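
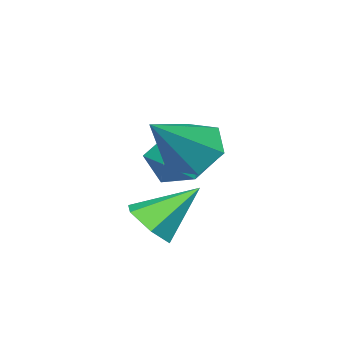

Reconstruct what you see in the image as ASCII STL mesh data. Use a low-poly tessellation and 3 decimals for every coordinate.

solid 
facet normal -0.804 0.031 -0.594
outer loop
vertex 2.008 0.277 -0.788
vertex 1.585 -0.16 -0.239
vertex 1.586 0.659 -0.197
endloop
endfacet
facet normal 0.564 0.816 -0.125
outer loop
vertex 2.008 0.277 -0.788
vertex 1.586 0.659 -0.197
vertex 3.095 -0.22 0.879
endloop
endfacet
facet normal -0.804 0.031 -0.594
outer loop
vertex 1.586 0.659 -0.197
vertex 1.585 -0.16 -0.239
vertex 1.163 0.221 0.352
endloop
endfacet
facet normal 0.007 0.779 0.627
outer loop
vertex 1.586 0.659 -0.197
vertex 1.163 0.221 0.352
vertex 3.095 -0.22 0.879
endloop
endfacet
facet normal -0.804 0.032 -0.594
outer loop
vertex 1.163 0.221 0.352
vertex 1.585 -0.16 -0.239
vertex 1.161 -0.598 0.311
endloop
endfacet
facet normal -0.273 -0.047 0.961
outer loop
vertex 1.163 0.221 0.352
vertex 1.161 -0.598 0.311
vertex 3.095 -0.22 0.879
endloop
endfacet
facet normal -0.804 0.032 -0.594
outer loop
vertex 1.161 -0.598 0.311
vertex 1.585 -0.16 -0.239
vertex 1.583 -0.979 -0.28
endloop
endfacet
facet normal 0.004 -0.839 0.544
outer loop
vertex 1.161 -0.598 0.311
vertex 1.583 -0.979 -0.28
vertex 3.095 -0.22 0.879
endloop
endfacet
facet normal -0.804 0.032 -0.594
outer loop
vertex 1.583 -0.979 -0.28
vertex 1.585 -0.16 -0.239
vertex 2.006 -0.542 -0.829
endloop
endfacet
facet normal 0.561 -0.802 -0.206
outer loop
vertex 1.583 -0.979 -0.28
vertex 2.006 -0.542 -0.829
vertex 3.095 -0.22 0.879
endloop
endfacet
facet normal -0.804 0.032 -0.594
outer loop
vertex 2.006 -0.542 -0.829
vertex 1.585 -0.16 -0.239
vertex 2.008 0.277 -0.788
endloop
endfacet
facet normal 0.841 0.025 -0.541
outer loop
vertex 2.006 -0.542 -0.829
vertex 2.008 0.277 -0.788
vertex 3.095 -0.22 0.879
endloop
endfacet
facet normal -0.211 -0.292 0.933
outer loop
vertex 0.084 -1.035 -0.345
vertex 0.233 -1.864 -0.571
vertex 0.886 -1.371 -0.269
endloop
endfacet
facet normal 0.065 0.365 0.929
outer loop
vertex 0.084 -1.035 -0.345
vertex 0.886 -1.371 -0.269
vertex 0.779 -0.562 -0.579
endloop
endfacet
facet normal -0.353 0.777 0.522
outer loop
vertex 0.084 -1.035 -0.345
vertex 0.779 -0.562 -0.579
vertex 0.06 -0.556 -1.074
endloop
endfacet
facet normal -0.886 0.374 0.275
outer loop
vertex 0.084 -1.035 -0.345
vertex 0.06 -0.556 -1.074
vertex -0.278 -1.361 -1.069
endloop
endfacet
facet normal -0.799 -0.288 0.529
outer loop
vertex 0.084 -1.035 -0.345
vertex -0.278 -1.361 -1.069
vertex 0.233 -1.864 -0.571
endloop
endfacet
facet normal 0.708 0.332 0.623
outer loop
vertex 0.779 -0.562 -0.579
vertex 0.886 -1.371 -0.269
vertex 1.358 -1.099 -0.951
endloop
endfacet
facet normal 0.262 -0.732 0.628
outer loop
vertex 0.886 -1.371 -0.269
vertex 0.233 -1.864 -0.571
vertex 1.02 -1.904 -0.946
endloop
endfacet
facet normal -0.689 -0.725 -0.025
outer loop
vertex 0.233 -1.864 -0.571
vertex -0.278 -1.361 -1.069
vertex 0.301 -1.898 -1.441
endloop
endfacet
facet normal -0.830 0.346 -0.437
outer loop
vertex -0.278 -1.361 -1.069
vertex 0.06 -0.556 -1.074
vertex 0.194 -1.089 -1.751
endloop
endfacet
facet normal 0.033 0.999 -0.036
outer loop
vertex 0.06 -0.556 -1.074
vertex 0.779 -0.562 -0.579
vertex 0.847 -0.596 -1.449
endloop
endfacet
facet normal 0.886 -0.374 -0.275
outer loop
vertex 0.996 -1.425 -1.675
vertex 1.358 -1.099 -0.951
vertex 1.02 -1.904 -0.946
endloop
endfacet
facet normal 0.353 -0.777 -0.522
outer loop
vertex 0.996 -1.425 -1.675
vertex 1.02 -1.904 -0.946
vertex 0.301 -1.898 -1.441
endloop
endfacet
facet normal -0.065 -0.365 -0.929
outer loop
vertex 0.996 -1.425 -1.675
vertex 0.301 -1.898 -1.441
vertex 0.194 -1.089 -1.751
endloop
endfacet
facet normal 0.211 0.292 -0.933
outer loop
vertex 0.996 -1.425 -1.675
vertex 0.194 -1.089 -1.751
vertex 0.847 -0.596 -1.449
endloop
endfacet
facet normal 0.799 0.288 -0.529
outer loop
vertex 0.996 -1.425 -1.675
vertex 0.847 -0.596 -1.449
vertex 1.358 -1.099 -0.951
endloop
endfacet
facet normal 0.830 -0.346 0.437
outer loop
vertex 1.02 -1.904 -0.946
vertex 1.358 -1.099 -0.951
vertex 0.886 -1.371 -0.269
endloop
endfacet
facet normal -0.033 -0.999 0.036
outer loop
vertex 0.301 -1.898 -1.441
vertex 1.02 -1.904 -0.946
vertex 0.233 -1.864 -0.571
endloop
endfacet
facet normal -0.708 -0.332 -0.623
outer loop
vertex 0.194 -1.089 -1.751
vertex 0.301 -1.898 -1.441
vertex -0.278 -1.361 -1.069
endloop
endfacet
facet normal -0.262 0.732 -0.628
outer loop
vertex 0.847 -0.596 -1.449
vertex 0.194 -1.089 -1.751
vertex 0.06 -0.556 -1.074
endloop
endfacet
facet normal 0.689 0.725 0.025
outer loop
vertex 1.358 -1.099 -0.951
vertex 0.847 -0.596 -1.449
vertex 0.779 -0.562 -0.579
endloop
endfacet
facet normal 0.523 -0.525 -0.671
outer loop
vertex 3.384 0.018 -2.068
vertex 2.84 -0.432 -2.14
vertex 2.883 0.142 -2.556
endloop
endfacet
facet normal 0.243 0.970 -0.003
outer loop
vertex 3.384 0.018 -2.068
vertex 2.883 0.142 -2.556
vertex 2.06 0.352 -1.14
endloop
endfacet
facet normal 0.522 -0.526 -0.671
outer loop
vertex 2.883 0.142 -2.556
vertex 2.84 -0.432 -2.14
vertex 2.339 -0.308 -2.627
endloop
endfacet
facet normal -0.544 0.724 -0.424
outer loop
vertex 2.883 0.142 -2.556
vertex 2.339 -0.308 -2.627
vertex 2.06 0.352 -1.14
endloop
endfacet
facet normal 0.522 -0.526 -0.671
outer loop
vertex 2.339 -0.308 -2.627
vertex 2.84 -0.432 -2.14
vertex 2.295 -0.882 -2.211
endloop
endfacet
facet normal -0.985 -0.044 -0.165
outer loop
vertex 2.339 -0.308 -2.627
vertex 2.295 -0.882 -2.211
vertex 2.06 0.352 -1.14
endloop
endfacet
facet normal 0.522 -0.527 -0.670
outer loop
vertex 2.295 -0.882 -2.211
vertex 2.84 -0.432 -2.14
vertex 2.796 -1.005 -1.724
endloop
endfacet
facet normal -0.641 -0.569 0.515
outer loop
vertex 2.295 -0.882 -2.211
vertex 2.796 -1.005 -1.724
vertex 2.06 0.352 -1.14
endloop
endfacet
facet normal 0.523 -0.527 -0.670
outer loop
vertex 2.796 -1.005 -1.724
vertex 2.84 -0.432 -2.14
vertex 3.341 -0.555 -1.652
endloop
endfacet
facet normal 0.144 -0.324 0.935
outer loop
vertex 2.796 -1.005 -1.724
vertex 3.341 -0.555 -1.652
vertex 2.06 0.352 -1.14
endloop
endfacet
facet normal 0.524 -0.526 -0.670
outer loop
vertex 3.341 -0.555 -1.652
vertex 2.84 -0.432 -2.14
vertex 3.384 0.018 -2.068
endloop
endfacet
facet normal 0.586 0.447 0.676
outer loop
vertex 3.341 -0.555 -1.652
vertex 3.384 0.018 -2.068
vertex 2.06 0.352 -1.14
endloop
endfacet

endsolid


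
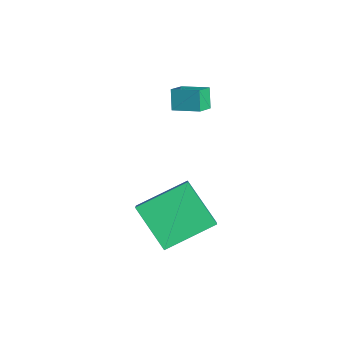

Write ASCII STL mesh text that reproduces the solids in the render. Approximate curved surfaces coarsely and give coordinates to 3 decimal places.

solid 
facet normal -0.684 -0.305 0.662
outer loop
vertex 2.415 1.439 -0.409
vertex 1.41 1.766 -1.297
vertex 2.5 -0.554 -1.238
endloop
endfacet
facet normal 0.728 -0.237 0.643
outer loop
vertex 3.91 0.074 -2.603
vertex 2.415 1.439 -0.409
vertex 2.5 -0.554 -1.238
endloop
endfacet
facet normal -0.684 -0.305 0.662
outer loop
vertex 2.5 -0.554 -1.238
vertex 1.41 1.766 -1.297
vertex 1.495 -0.227 -2.126
endloop
endfacet
facet normal 0.039 -0.923 -0.384
outer loop
vertex 1.495 -0.227 -2.126
vertex 3.91 0.074 -2.603
vertex 2.5 -0.554 -1.238
endloop
endfacet
facet normal -0.039 0.923 0.384
outer loop
vertex 2.415 1.439 -0.409
vertex 2.82 2.394 -2.662
vertex 1.41 1.766 -1.297
endloop
endfacet
facet normal 0.728 -0.237 0.643
outer loop
vertex 3.825 2.067 -1.774
vertex 2.415 1.439 -0.409
vertex 3.91 0.074 -2.603
endloop
endfacet
facet normal -0.039 0.923 0.384
outer loop
vertex 3.825 2.067 -1.774
vertex 2.82 2.394 -2.662
vertex 2.415 1.439 -0.409
endloop
endfacet
facet normal -0.728 0.237 -0.643
outer loop
vertex 1.41 1.766 -1.297
vertex 2.82 2.394 -2.662
vertex 1.495 -0.227 -2.126
endloop
endfacet
facet normal 0.039 -0.923 -0.384
outer loop
vertex 2.905 0.401 -3.491
vertex 3.91 0.074 -2.603
vertex 1.495 -0.227 -2.126
endloop
endfacet
facet normal -0.728 0.237 -0.643
outer loop
vertex 1.495 -0.227 -2.126
vertex 2.82 2.394 -2.662
vertex 2.905 0.401 -3.491
endloop
endfacet
facet normal 0.684 0.305 -0.662
outer loop
vertex 2.905 0.401 -3.491
vertex 3.825 2.067 -1.774
vertex 3.91 0.074 -2.603
endloop
endfacet
facet normal 0.684 0.305 -0.662
outer loop
vertex 2.82 2.394 -2.662
vertex 3.825 2.067 -1.774
vertex 2.905 0.401 -3.491
endloop
endfacet
facet normal -0.492 0.121 0.862
outer loop
vertex -0.942 2.984 1.69
vertex -1.453 3.567 1.317
vertex -1.693 2.128 1.382
endloop
endfacet
facet normal 0.594 -0.677 0.433
outer loop
vertex -1.227 2.013 0.563
vertex -0.942 2.984 1.69
vertex -1.693 2.128 1.382
endloop
endfacet
facet normal -0.490 0.121 0.863
outer loop
vertex -1.693 2.128 1.382
vertex -1.453 3.567 1.317
vertex -2.205 2.71 1.01
endloop
endfacet
facet normal -0.636 -0.726 -0.260
outer loop
vertex -2.205 2.71 1.01
vertex -1.227 2.013 0.563
vertex -1.693 2.128 1.382
endloop
endfacet
facet normal 0.637 0.725 0.261
outer loop
vertex -0.942 2.984 1.69
vertex -0.987 3.452 0.498
vertex -1.453 3.567 1.317
endloop
endfacet
facet normal 0.595 -0.677 0.433
outer loop
vertex -0.475 2.87 0.87
vertex -0.942 2.984 1.69
vertex -1.227 2.013 0.563
endloop
endfacet
facet normal 0.636 0.726 0.261
outer loop
vertex -0.475 2.87 0.87
vertex -0.987 3.452 0.498
vertex -0.942 2.984 1.69
endloop
endfacet
facet normal -0.595 0.677 -0.433
outer loop
vertex -1.453 3.567 1.317
vertex -0.987 3.452 0.498
vertex -2.205 2.71 1.01
endloop
endfacet
facet normal -0.637 -0.725 -0.262
outer loop
vertex -1.738 2.596 0.19
vertex -1.227 2.013 0.563
vertex -2.205 2.71 1.01
endloop
endfacet
facet normal -0.595 0.677 -0.433
outer loop
vertex -2.205 2.71 1.01
vertex -0.987 3.452 0.498
vertex -1.738 2.596 0.19
endloop
endfacet
facet normal 0.491 -0.122 -0.863
outer loop
vertex -1.738 2.596 0.19
vertex -0.475 2.87 0.87
vertex -1.227 2.013 0.563
endloop
endfacet
facet normal 0.491 -0.120 -0.863
outer loop
vertex -0.987 3.452 0.498
vertex -0.475 2.87 0.87
vertex -1.738 2.596 0.19
endloop
endfacet

endsolid


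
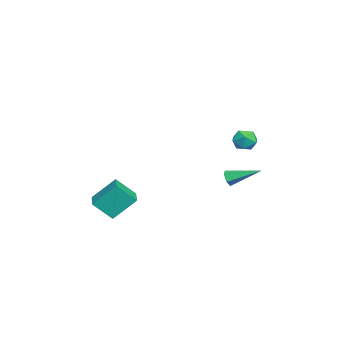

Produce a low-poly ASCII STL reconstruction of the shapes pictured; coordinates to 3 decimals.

solid 
facet normal -0.980 -0.197 -0.031
outer loop
vertex -0.101 -3.769 -0.059
vertex -0.28 -2.712 -1.122
vertex 0.189 -5.011 -1.342
endloop
endfacet
facet normal 0.118 -0.700 0.704
outer loop
vertex 1.6 -4.728 -1.298
vertex -0.101 -3.769 -0.059
vertex 0.189 -5.011 -1.342
endloop
endfacet
facet normal -0.980 -0.197 -0.031
outer loop
vertex 0.189 -5.011 -1.342
vertex -0.28 -2.712 -1.122
vertex 0.01 -3.954 -2.406
endloop
endfacet
facet normal 0.160 -0.687 -0.709
outer loop
vertex 0.01 -3.954 -2.406
vertex 1.6 -4.728 -1.298
vertex 0.189 -5.011 -1.342
endloop
endfacet
facet normal -0.160 0.686 0.709
outer loop
vertex -0.101 -3.769 -0.059
vertex 1.131 -2.429 -1.078
vertex -0.28 -2.712 -1.122
endloop
endfacet
facet normal 0.118 -0.700 0.704
outer loop
vertex 1.31 -3.486 -0.014
vertex -0.101 -3.769 -0.059
vertex 1.6 -4.728 -1.298
endloop
endfacet
facet normal -0.160 0.687 0.709
outer loop
vertex 1.31 -3.486 -0.014
vertex 1.131 -2.429 -1.078
vertex -0.101 -3.769 -0.059
endloop
endfacet
facet normal -0.118 0.700 -0.704
outer loop
vertex -0.28 -2.712 -1.122
vertex 1.131 -2.429 -1.078
vertex 0.01 -3.954 -2.406
endloop
endfacet
facet normal 0.160 -0.686 -0.709
outer loop
vertex 1.421 -3.671 -2.361
vertex 1.6 -4.728 -1.298
vertex 0.01 -3.954 -2.406
endloop
endfacet
facet normal -0.118 0.700 -0.704
outer loop
vertex 0.01 -3.954 -2.406
vertex 1.131 -2.429 -1.078
vertex 1.421 -3.671 -2.361
endloop
endfacet
facet normal 0.980 0.197 0.031
outer loop
vertex 1.421 -3.671 -2.361
vertex 1.31 -3.486 -0.014
vertex 1.6 -4.728 -1.298
endloop
endfacet
facet normal 0.980 0.197 0.031
outer loop
vertex 1.131 -2.429 -1.078
vertex 1.31 -3.486 -0.014
vertex 1.421 -3.671 -2.361
endloop
endfacet
facet normal 0.326 0.106 0.939
outer loop
vertex 1.103 3.644 4.125
vertex 1.158 2.881 4.192
vertex 1.757 3.288 3.938
endloop
endfacet
facet normal 0.516 0.665 0.539
outer loop
vertex 1.103 3.644 4.125
vertex 1.757 3.288 3.938
vertex 1.488 3.855 3.496
endloop
endfacet
facet normal -0.077 0.959 0.274
outer loop
vertex 1.103 3.644 4.125
vertex 1.488 3.855 3.496
vertex 0.723 3.799 3.477
endloop
endfacet
facet normal -0.635 0.579 0.511
outer loop
vertex 1.103 3.644 4.125
vertex 0.723 3.799 3.477
vertex 0.519 3.197 3.906
endloop
endfacet
facet normal -0.386 0.053 0.921
outer loop
vertex 1.103 3.644 4.125
vertex 0.519 3.197 3.906
vertex 1.158 2.881 4.192
endloop
endfacet
facet normal 0.906 0.424 -0.008
outer loop
vertex 1.488 3.855 3.496
vertex 1.757 3.288 3.938
vertex 1.781 3.223 3.174
endloop
endfacet
facet normal 0.599 -0.483 0.639
outer loop
vertex 1.757 3.288 3.938
vertex 1.158 2.881 4.192
vertex 1.577 2.621 3.603
endloop
endfacet
facet normal -0.553 -0.567 0.610
outer loop
vertex 1.158 2.881 4.192
vertex 0.519 3.197 3.906
vertex 0.812 2.565 3.584
endloop
endfacet
facet normal -0.957 0.286 -0.054
outer loop
vertex 0.519 3.197 3.906
vertex 0.723 3.799 3.477
vertex 0.543 3.132 3.142
endloop
endfacet
facet normal -0.055 0.898 -0.436
outer loop
vertex 0.723 3.799 3.477
vertex 1.488 3.855 3.496
vertex 1.142 3.539 2.888
endloop
endfacet
facet normal 0.635 -0.579 -0.511
outer loop
vertex 1.197 2.776 2.955
vertex 1.781 3.223 3.174
vertex 1.577 2.621 3.603
endloop
endfacet
facet normal 0.077 -0.959 -0.274
outer loop
vertex 1.197 2.776 2.955
vertex 1.577 2.621 3.603
vertex 0.812 2.565 3.584
endloop
endfacet
facet normal -0.516 -0.665 -0.539
outer loop
vertex 1.197 2.776 2.955
vertex 0.812 2.565 3.584
vertex 0.543 3.132 3.142
endloop
endfacet
facet normal -0.326 -0.106 -0.939
outer loop
vertex 1.197 2.776 2.955
vertex 0.543 3.132 3.142
vertex 1.142 3.539 2.888
endloop
endfacet
facet normal 0.386 -0.053 -0.921
outer loop
vertex 1.197 2.776 2.955
vertex 1.142 3.539 2.888
vertex 1.781 3.223 3.174
endloop
endfacet
facet normal 0.957 -0.286 0.054
outer loop
vertex 1.577 2.621 3.603
vertex 1.781 3.223 3.174
vertex 1.757 3.288 3.938
endloop
endfacet
facet normal 0.055 -0.898 0.436
outer loop
vertex 0.812 2.565 3.584
vertex 1.577 2.621 3.603
vertex 1.158 2.881 4.192
endloop
endfacet
facet normal -0.906 -0.424 0.008
outer loop
vertex 0.543 3.132 3.142
vertex 0.812 2.565 3.584
vertex 0.519 3.197 3.906
endloop
endfacet
facet normal -0.599 0.483 -0.639
outer loop
vertex 1.142 3.539 2.888
vertex 0.543 3.132 3.142
vertex 0.723 3.799 3.477
endloop
endfacet
facet normal 0.553 0.567 -0.610
outer loop
vertex 1.781 3.223 3.174
vertex 1.142 3.539 2.888
vertex 1.488 3.855 3.496
endloop
endfacet
facet normal -0.027 -0.936 -0.350
outer loop
vertex -1.83 2.156 -0.879
vertex -2.057 1.986 -0.407
vertex -2.377 2.151 -0.823
endloop
endfacet
facet normal -0.089 0.565 -0.821
outer loop
vertex -1.83 2.156 -0.879
vertex -2.377 2.151 -0.823
vertex -2.003 3.794 0.267
endloop
endfacet
facet normal -0.028 -0.936 -0.350
outer loop
vertex -2.377 2.151 -0.823
vertex -2.057 1.986 -0.407
vertex -2.604 1.982 -0.352
endloop
endfacet
facet normal -0.877 0.388 -0.284
outer loop
vertex -2.377 2.151 -0.823
vertex -2.604 1.982 -0.352
vertex -2.003 3.794 0.267
endloop
endfacet
facet normal -0.028 -0.936 -0.350
outer loop
vertex -2.604 1.982 -0.352
vertex -2.057 1.986 -0.407
vertex -2.284 1.817 0.064
endloop
endfacet
facet normal -0.783 0.047 0.621
outer loop
vertex -2.604 1.982 -0.352
vertex -2.284 1.817 0.064
vertex -2.003 3.794 0.267
endloop
endfacet
facet normal -0.027 -0.937 -0.349
outer loop
vertex -2.284 1.817 0.064
vertex -2.057 1.986 -0.407
vertex -1.737 1.822 0.008
endloop
endfacet
facet normal 0.102 -0.116 0.988
outer loop
vertex -2.284 1.817 0.064
vertex -1.737 1.822 0.008
vertex -2.003 3.794 0.267
endloop
endfacet
facet normal -0.027 -0.937 -0.349
outer loop
vertex -1.737 1.822 0.008
vertex -2.057 1.986 -0.407
vertex -1.51 1.991 -0.463
endloop
endfacet
facet normal 0.890 0.061 0.451
outer loop
vertex -1.737 1.822 0.008
vertex -1.51 1.991 -0.463
vertex -2.003 3.794 0.267
endloop
endfacet
facet normal -0.027 -0.936 -0.350
outer loop
vertex -1.51 1.991 -0.463
vertex -2.057 1.986 -0.407
vertex -1.83 2.156 -0.879
endloop
endfacet
facet normal 0.796 0.401 -0.453
outer loop
vertex -1.51 1.991 -0.463
vertex -1.83 2.156 -0.879
vertex -2.003 3.794 0.267
endloop
endfacet

endsolid


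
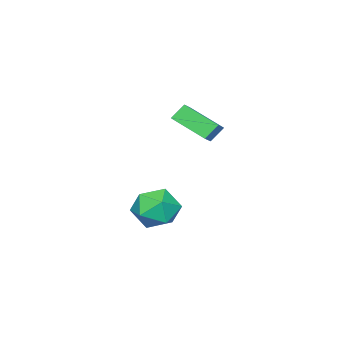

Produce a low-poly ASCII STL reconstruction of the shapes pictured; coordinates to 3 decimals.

solid 
facet normal -0.806 -0.348 -0.478
outer loop
vertex -3.765 -1.214 3.425
vertex -4.323 -0.908 4.143
vertex -3.972 0.487 2.538
endloop
endfacet
facet normal 0.582 -0.319 -0.748
outer loop
vertex -2.997 0.908 3.117
vertex -3.765 -1.214 3.425
vertex -3.972 0.487 2.538
endloop
endfacet
facet normal -0.806 -0.348 -0.479
outer loop
vertex -3.972 0.487 2.538
vertex -4.323 -0.908 4.143
vertex -4.531 0.794 3.256
endloop
endfacet
facet normal -0.107 0.881 -0.460
outer loop
vertex -4.531 0.794 3.256
vertex -2.997 0.908 3.117
vertex -3.972 0.487 2.538
endloop
endfacet
facet normal 0.108 -0.882 0.460
outer loop
vertex -3.765 -1.214 3.425
vertex -3.348 -0.487 4.722
vertex -4.323 -0.908 4.143
endloop
endfacet
facet normal 0.581 -0.319 -0.749
outer loop
vertex -2.789 -0.794 4.004
vertex -3.765 -1.214 3.425
vertex -2.997 0.908 3.117
endloop
endfacet
facet normal 0.107 -0.882 0.460
outer loop
vertex -2.789 -0.794 4.004
vertex -3.348 -0.487 4.722
vertex -3.765 -1.214 3.425
endloop
endfacet
facet normal -0.582 0.319 0.748
outer loop
vertex -4.323 -0.908 4.143
vertex -3.348 -0.487 4.722
vertex -4.531 0.794 3.256
endloop
endfacet
facet normal -0.107 0.882 -0.459
outer loop
vertex -3.555 1.214 3.835
vertex -2.997 0.908 3.117
vertex -4.531 0.794 3.256
endloop
endfacet
facet normal -0.581 0.319 0.748
outer loop
vertex -4.531 0.794 3.256
vertex -3.348 -0.487 4.722
vertex -3.555 1.214 3.835
endloop
endfacet
facet normal 0.806 0.348 0.478
outer loop
vertex -3.555 1.214 3.835
vertex -2.789 -0.794 4.004
vertex -2.997 0.908 3.117
endloop
endfacet
facet normal 0.806 0.348 0.479
outer loop
vertex -3.348 -0.487 4.722
vertex -2.789 -0.794 4.004
vertex -3.555 1.214 3.835
endloop
endfacet
facet normal -0.814 0.380 0.439
outer loop
vertex -3.047 -0.379 -1.409
vertex -3.659 -1.45 -1.618
vertex -3.015 -1.295 -0.557
endloop
endfacet
facet normal -0.221 0.660 0.718
outer loop
vertex -3.047 -0.379 -1.409
vertex -3.015 -1.295 -0.557
vertex -1.974 -0.654 -0.826
endloop
endfacet
facet normal 0.145 0.971 0.190
outer loop
vertex -3.047 -0.379 -1.409
vertex -1.974 -0.654 -0.826
vertex -1.976 -0.413 -2.054
endloop
endfacet
facet normal -0.222 0.882 -0.415
outer loop
vertex -3.047 -0.379 -1.409
vertex -1.976 -0.413 -2.054
vertex -3.017 -0.905 -2.544
endloop
endfacet
facet normal -0.815 0.517 -0.261
outer loop
vertex -3.047 -0.379 -1.409
vertex -3.017 -0.905 -2.544
vertex -3.659 -1.45 -1.618
endloop
endfacet
facet normal 0.175 0.125 0.977
outer loop
vertex -1.974 -0.654 -0.826
vertex -3.015 -1.295 -0.557
vertex -1.923 -1.895 -0.676
endloop
endfacet
facet normal -0.785 -0.329 0.525
outer loop
vertex -3.015 -1.295 -0.557
vertex -3.659 -1.45 -1.618
vertex -2.964 -2.387 -1.166
endloop
endfacet
facet normal -0.787 -0.106 -0.608
outer loop
vertex -3.659 -1.45 -1.618
vertex -3.017 -0.905 -2.544
vertex -2.966 -2.146 -2.394
endloop
endfacet
facet normal 0.174 0.486 -0.857
outer loop
vertex -3.017 -0.905 -2.544
vertex -1.976 -0.413 -2.054
vertex -1.925 -1.505 -2.663
endloop
endfacet
facet normal 0.768 0.629 0.122
outer loop
vertex -1.976 -0.413 -2.054
vertex -1.974 -0.654 -0.826
vertex -1.281 -1.35 -1.602
endloop
endfacet
facet normal 0.222 -0.882 0.415
outer loop
vertex -1.893 -2.421 -1.811
vertex -1.923 -1.895 -0.676
vertex -2.964 -2.387 -1.166
endloop
endfacet
facet normal -0.145 -0.971 -0.190
outer loop
vertex -1.893 -2.421 -1.811
vertex -2.964 -2.387 -1.166
vertex -2.966 -2.146 -2.394
endloop
endfacet
facet normal 0.221 -0.660 -0.718
outer loop
vertex -1.893 -2.421 -1.811
vertex -2.966 -2.146 -2.394
vertex -1.925 -1.505 -2.663
endloop
endfacet
facet normal 0.814 -0.380 -0.439
outer loop
vertex -1.893 -2.421 -1.811
vertex -1.925 -1.505 -2.663
vertex -1.281 -1.35 -1.602
endloop
endfacet
facet normal 0.815 -0.517 0.261
outer loop
vertex -1.893 -2.421 -1.811
vertex -1.281 -1.35 -1.602
vertex -1.923 -1.895 -0.676
endloop
endfacet
facet normal -0.174 -0.486 0.857
outer loop
vertex -2.964 -2.387 -1.166
vertex -1.923 -1.895 -0.676
vertex -3.015 -1.295 -0.557
endloop
endfacet
facet normal -0.768 -0.629 -0.122
outer loop
vertex -2.966 -2.146 -2.394
vertex -2.964 -2.387 -1.166
vertex -3.659 -1.45 -1.618
endloop
endfacet
facet normal -0.175 -0.125 -0.977
outer loop
vertex -1.925 -1.505 -2.663
vertex -2.966 -2.146 -2.394
vertex -3.017 -0.905 -2.544
endloop
endfacet
facet normal 0.785 0.329 -0.525
outer loop
vertex -1.281 -1.35 -1.602
vertex -1.925 -1.505 -2.663
vertex -1.976 -0.413 -2.054
endloop
endfacet
facet normal 0.787 0.106 0.608
outer loop
vertex -1.923 -1.895 -0.676
vertex -1.281 -1.35 -1.602
vertex -1.974 -0.654 -0.826
endloop
endfacet

endsolid


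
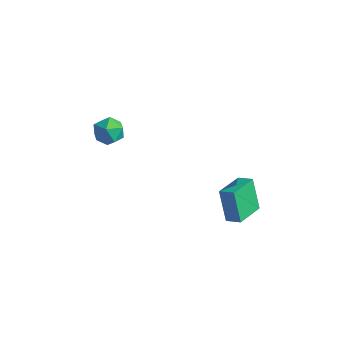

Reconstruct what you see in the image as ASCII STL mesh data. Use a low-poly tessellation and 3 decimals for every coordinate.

solid 
facet normal 0.256 0.725 0.640
outer loop
vertex -2.274 -3.075 -0.349
vertex -2.48 -3.587 0.313
vertex -1.677 -3.592 -0.002
endloop
endfacet
facet normal 0.641 0.767 0.040
outer loop
vertex -2.274 -3.075 -0.349
vertex -1.677 -3.592 -0.002
vertex -1.727 -3.505 -0.859
endloop
endfacet
facet normal 0.190 0.841 -0.506
outer loop
vertex -2.274 -3.075 -0.349
vertex -1.727 -3.505 -0.859
vertex -2.56 -3.446 -1.073
endloop
endfacet
facet normal -0.475 0.845 -0.245
outer loop
vertex -2.274 -3.075 -0.349
vertex -2.56 -3.446 -1.073
vertex -3.025 -3.497 -0.349
endloop
endfacet
facet normal -0.434 0.773 0.463
outer loop
vertex -2.274 -3.075 -0.349
vertex -3.025 -3.497 -0.349
vertex -2.48 -3.587 0.313
endloop
endfacet
facet normal 0.988 0.149 -0.043
outer loop
vertex -1.727 -3.505 -0.859
vertex -1.677 -3.592 -0.002
vertex -1.595 -4.283 -0.511
endloop
endfacet
facet normal 0.364 0.081 0.928
outer loop
vertex -1.677 -3.592 -0.002
vertex -2.48 -3.587 0.313
vertex -2.06 -4.334 0.213
endloop
endfacet
facet normal -0.752 0.159 0.640
outer loop
vertex -2.48 -3.587 0.313
vertex -3.025 -3.497 -0.349
vertex -2.893 -4.275 -0.001
endloop
endfacet
facet normal -0.818 0.275 -0.506
outer loop
vertex -3.025 -3.497 -0.349
vertex -2.56 -3.446 -1.073
vertex -2.943 -4.188 -0.858
endloop
endfacet
facet normal 0.257 0.269 -0.928
outer loop
vertex -2.56 -3.446 -1.073
vertex -1.727 -3.505 -0.859
vertex -2.14 -4.193 -1.173
endloop
endfacet
facet normal 0.475 -0.845 0.245
outer loop
vertex -2.346 -4.705 -0.511
vertex -1.595 -4.283 -0.511
vertex -2.06 -4.334 0.213
endloop
endfacet
facet normal -0.190 -0.841 0.506
outer loop
vertex -2.346 -4.705 -0.511
vertex -2.06 -4.334 0.213
vertex -2.893 -4.275 -0.001
endloop
endfacet
facet normal -0.641 -0.767 -0.040
outer loop
vertex -2.346 -4.705 -0.511
vertex -2.893 -4.275 -0.001
vertex -2.943 -4.188 -0.858
endloop
endfacet
facet normal -0.256 -0.725 -0.640
outer loop
vertex -2.346 -4.705 -0.511
vertex -2.943 -4.188 -0.858
vertex -2.14 -4.193 -1.173
endloop
endfacet
facet normal 0.434 -0.773 -0.463
outer loop
vertex -2.346 -4.705 -0.511
vertex -2.14 -4.193 -1.173
vertex -1.595 -4.283 -0.511
endloop
endfacet
facet normal 0.818 -0.275 0.506
outer loop
vertex -2.06 -4.334 0.213
vertex -1.595 -4.283 -0.511
vertex -1.677 -3.592 -0.002
endloop
endfacet
facet normal -0.257 -0.269 0.928
outer loop
vertex -2.893 -4.275 -0.001
vertex -2.06 -4.334 0.213
vertex -2.48 -3.587 0.313
endloop
endfacet
facet normal -0.988 -0.149 0.043
outer loop
vertex -2.943 -4.188 -0.858
vertex -2.893 -4.275 -0.001
vertex -3.025 -3.497 -0.349
endloop
endfacet
facet normal -0.364 -0.081 -0.928
outer loop
vertex -2.14 -4.193 -1.173
vertex -2.943 -4.188 -0.858
vertex -2.56 -3.446 -1.073
endloop
endfacet
facet normal 0.752 -0.159 -0.640
outer loop
vertex -1.595 -4.283 -0.511
vertex -2.14 -4.193 -1.173
vertex -1.727 -3.505 -0.859
endloop
endfacet
facet normal -0.914 -0.183 -0.362
outer loop
vertex 3.366 -2.67 -2.312
vertex 3.2 -1.037 -2.716
vertex 4.059 -2.991 -3.898
endloop
endfacet
facet normal 0.098 -0.966 0.239
outer loop
vertex 4.8 -2.843 -3.604
vertex 3.366 -2.67 -2.312
vertex 4.059 -2.991 -3.898
endloop
endfacet
facet normal -0.914 -0.182 -0.363
outer loop
vertex 4.059 -2.991 -3.898
vertex 3.2 -1.037 -2.716
vertex 3.893 -1.358 -4.301
endloop
endfacet
facet normal 0.394 -0.182 -0.901
outer loop
vertex 3.893 -1.358 -4.301
vertex 4.8 -2.843 -3.604
vertex 4.059 -2.991 -3.898
endloop
endfacet
facet normal -0.394 0.183 0.901
outer loop
vertex 3.366 -2.67 -2.312
vertex 3.941 -0.889 -2.422
vertex 3.2 -1.037 -2.716
endloop
endfacet
facet normal 0.099 -0.966 0.239
outer loop
vertex 4.107 -2.522 -2.019
vertex 3.366 -2.67 -2.312
vertex 4.8 -2.843 -3.604
endloop
endfacet
facet normal -0.393 0.182 0.901
outer loop
vertex 4.107 -2.522 -2.019
vertex 3.941 -0.889 -2.422
vertex 3.366 -2.67 -2.312
endloop
endfacet
facet normal -0.098 0.966 -0.239
outer loop
vertex 3.2 -1.037 -2.716
vertex 3.941 -0.889 -2.422
vertex 3.893 -1.358 -4.301
endloop
endfacet
facet normal 0.393 -0.183 -0.901
outer loop
vertex 4.634 -1.21 -4.008
vertex 4.8 -2.843 -3.604
vertex 3.893 -1.358 -4.301
endloop
endfacet
facet normal -0.099 0.966 -0.239
outer loop
vertex 3.893 -1.358 -4.301
vertex 3.941 -0.889 -2.422
vertex 4.634 -1.21 -4.008
endloop
endfacet
facet normal 0.914 0.183 0.363
outer loop
vertex 4.634 -1.21 -4.008
vertex 4.107 -2.522 -2.019
vertex 4.8 -2.843 -3.604
endloop
endfacet
facet normal 0.914 0.182 0.362
outer loop
vertex 3.941 -0.889 -2.422
vertex 4.107 -2.522 -2.019
vertex 4.634 -1.21 -4.008
endloop
endfacet

endsolid


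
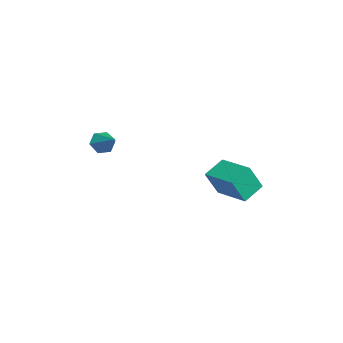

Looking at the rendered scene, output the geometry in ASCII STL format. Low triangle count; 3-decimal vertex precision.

solid 
facet normal -0.774 -0.355 -0.524
outer loop
vertex 1.196 -3.748 2.686
vertex 0.697 -3.445 3.218
vertex 0.921 -3.013 2.595
endloop
endfacet
facet normal 0.789 0.225 -0.571
outer loop
vertex 1.196 -3.748 2.686
vertex 0.921 -3.013 2.595
vertex 1.943 -2.875 4.062
endloop
endfacet
facet normal -0.775 -0.354 -0.524
outer loop
vertex 0.921 -3.013 2.595
vertex 0.697 -3.445 3.218
vertex 0.422 -2.71 3.128
endloop
endfacet
facet normal 0.268 0.924 -0.274
outer loop
vertex 0.921 -3.013 2.595
vertex 0.422 -2.71 3.128
vertex 1.943 -2.875 4.062
endloop
endfacet
facet normal -0.774 -0.354 -0.525
outer loop
vertex 0.422 -2.71 3.128
vertex 0.697 -3.445 3.218
vertex 0.198 -3.142 3.75
endloop
endfacet
facet normal -0.218 0.837 0.503
outer loop
vertex 0.422 -2.71 3.128
vertex 0.198 -3.142 3.75
vertex 1.943 -2.875 4.062
endloop
endfacet
facet normal -0.774 -0.354 -0.525
outer loop
vertex 0.198 -3.142 3.75
vertex 0.697 -3.445 3.218
vertex 0.473 -3.877 3.84
endloop
endfacet
facet normal -0.183 0.052 0.982
outer loop
vertex 0.198 -3.142 3.75
vertex 0.473 -3.877 3.84
vertex 1.943 -2.875 4.062
endloop
endfacet
facet normal -0.774 -0.354 -0.525
outer loop
vertex 0.473 -3.877 3.84
vertex 0.697 -3.445 3.218
vertex 0.972 -4.18 3.308
endloop
endfacet
facet normal 0.337 -0.646 0.684
outer loop
vertex 0.473 -3.877 3.84
vertex 0.972 -4.18 3.308
vertex 1.943 -2.875 4.062
endloop
endfacet
facet normal -0.774 -0.354 -0.525
outer loop
vertex 0.972 -4.18 3.308
vertex 0.697 -3.445 3.218
vertex 1.196 -3.748 2.686
endloop
endfacet
facet normal 0.824 -0.560 -0.092
outer loop
vertex 0.972 -4.18 3.308
vertex 1.196 -3.748 2.686
vertex 1.943 -2.875 4.062
endloop
endfacet
facet normal -0.524 0.730 0.439
outer loop
vertex 2.208 2.959 2.207
vertex 4.052 4.135 2.45
vertex 1.928 3.733 0.584
endloop
endfacet
facet normal -0.838 -0.534 -0.110
outer loop
vertex 2.708 2.645 -0.07
vertex 2.208 2.959 2.207
vertex 1.928 3.733 0.584
endloop
endfacet
facet normal -0.523 0.731 0.438
outer loop
vertex 1.928 3.733 0.584
vertex 4.052 4.135 2.45
vertex 3.772 4.909 0.826
endloop
endfacet
facet normal -0.154 0.425 -0.892
outer loop
vertex 3.772 4.909 0.826
vertex 2.708 2.645 -0.07
vertex 1.928 3.733 0.584
endloop
endfacet
facet normal 0.154 -0.426 0.892
outer loop
vertex 2.208 2.959 2.207
vertex 4.832 3.047 1.796
vertex 4.052 4.135 2.45
endloop
endfacet
facet normal -0.838 -0.535 -0.110
outer loop
vertex 2.988 1.871 1.554
vertex 2.208 2.959 2.207
vertex 2.708 2.645 -0.07
endloop
endfacet
facet normal 0.154 -0.425 0.892
outer loop
vertex 2.988 1.871 1.554
vertex 4.832 3.047 1.796
vertex 2.208 2.959 2.207
endloop
endfacet
facet normal 0.838 0.534 0.110
outer loop
vertex 4.052 4.135 2.45
vertex 4.832 3.047 1.796
vertex 3.772 4.909 0.826
endloop
endfacet
facet normal -0.154 0.425 -0.892
outer loop
vertex 4.552 3.821 0.173
vertex 2.708 2.645 -0.07
vertex 3.772 4.909 0.826
endloop
endfacet
facet normal 0.838 0.535 0.110
outer loop
vertex 3.772 4.909 0.826
vertex 4.832 3.047 1.796
vertex 4.552 3.821 0.173
endloop
endfacet
facet normal 0.524 -0.730 -0.438
outer loop
vertex 4.552 3.821 0.173
vertex 2.988 1.871 1.554
vertex 2.708 2.645 -0.07
endloop
endfacet
facet normal 0.523 -0.730 -0.439
outer loop
vertex 4.832 3.047 1.796
vertex 2.988 1.871 1.554
vertex 4.552 3.821 0.173
endloop
endfacet

endsolid


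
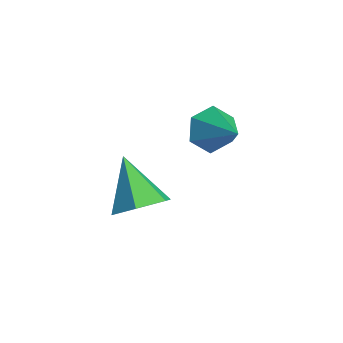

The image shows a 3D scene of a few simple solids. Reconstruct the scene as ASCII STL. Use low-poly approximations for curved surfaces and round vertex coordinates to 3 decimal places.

solid 
facet normal -0.836 -0.118 -0.537
outer loop
vertex -0.597 -0.537 2.36
vertex -1.048 -0.272 3.004
vertex -0.765 0.272 2.444
endloop
endfacet
facet normal 0.815 0.225 -0.535
outer loop
vertex -0.597 -0.537 2.36
vertex -0.765 0.272 2.444
vertex 0.248 -0.088 3.836
endloop
endfacet
facet normal -0.836 -0.117 -0.536
outer loop
vertex -0.765 0.272 2.444
vertex -1.048 -0.272 3.004
vertex -1.216 0.537 3.089
endloop
endfacet
facet normal 0.424 0.903 -0.075
outer loop
vertex -0.765 0.272 2.444
vertex -1.216 0.537 3.089
vertex 0.248 -0.088 3.836
endloop
endfacet
facet normal -0.836 -0.117 -0.536
outer loop
vertex -1.216 0.537 3.089
vertex -1.048 -0.272 3.004
vertex -1.499 -0.007 3.649
endloop
endfacet
facet normal -0.040 0.727 0.686
outer loop
vertex -1.216 0.537 3.089
vertex -1.499 -0.007 3.649
vertex 0.248 -0.088 3.836
endloop
endfacet
facet normal -0.836 -0.119 -0.536
outer loop
vertex -1.499 -0.007 3.649
vertex -1.048 -0.272 3.004
vertex -1.33 -0.815 3.565
endloop
endfacet
facet normal -0.111 -0.126 0.986
outer loop
vertex -1.499 -0.007 3.649
vertex -1.33 -0.815 3.565
vertex 0.248 -0.088 3.836
endloop
endfacet
facet normal -0.836 -0.119 -0.536
outer loop
vertex -1.33 -0.815 3.565
vertex -1.048 -0.272 3.004
vertex -0.879 -1.08 2.92
endloop
endfacet
facet normal 0.280 -0.803 0.526
outer loop
vertex -1.33 -0.815 3.565
vertex -0.879 -1.08 2.92
vertex 0.248 -0.088 3.836
endloop
endfacet
facet normal -0.836 -0.119 -0.536
outer loop
vertex -0.879 -1.08 2.92
vertex -1.048 -0.272 3.004
vertex -0.597 -0.537 2.36
endloop
endfacet
facet normal 0.743 -0.627 -0.234
outer loop
vertex -0.879 -1.08 2.92
vertex -0.597 -0.537 2.36
vertex 0.248 -0.088 3.836
endloop
endfacet
facet normal 0.747 -0.036 -0.663
outer loop
vertex 1.184 -2.848 2.738
vertex 0.655 -3.361 2.17
vertex 0.642 -2.434 2.105
endloop
endfacet
facet normal -0.018 0.830 0.558
outer loop
vertex 1.184 -2.848 2.738
vertex 0.642 -2.434 2.105
vertex -0.675 -3.299 3.35
endloop
endfacet
facet normal 0.748 -0.036 -0.663
outer loop
vertex 0.642 -2.434 2.105
vertex 0.655 -3.361 2.17
vertex 0.114 -2.947 1.537
endloop
endfacet
facet normal -0.622 0.774 -0.121
outer loop
vertex 0.642 -2.434 2.105
vertex 0.114 -2.947 1.537
vertex -0.675 -3.299 3.35
endloop
endfacet
facet normal 0.748 -0.036 -0.663
outer loop
vertex 0.114 -2.947 1.537
vertex 0.655 -3.361 2.17
vertex 0.127 -3.875 1.602
endloop
endfacet
facet normal -0.913 -0.041 -0.405
outer loop
vertex 0.114 -2.947 1.537
vertex 0.127 -3.875 1.602
vertex -0.675 -3.299 3.35
endloop
endfacet
facet normal 0.747 -0.034 -0.664
outer loop
vertex 0.127 -3.875 1.602
vertex 0.655 -3.361 2.17
vertex 0.669 -4.289 2.234
endloop
endfacet
facet normal -0.599 -0.801 -0.011
outer loop
vertex 0.127 -3.875 1.602
vertex 0.669 -4.289 2.234
vertex -0.675 -3.299 3.35
endloop
endfacet
facet normal 0.747 -0.034 -0.664
outer loop
vertex 0.669 -4.289 2.234
vertex 0.655 -3.361 2.17
vertex 1.197 -3.776 2.802
endloop
endfacet
facet normal 0.006 -0.745 0.667
outer loop
vertex 0.669 -4.289 2.234
vertex 1.197 -3.776 2.802
vertex -0.675 -3.299 3.35
endloop
endfacet
facet normal 0.747 -0.035 -0.664
outer loop
vertex 1.197 -3.776 2.802
vertex 0.655 -3.361 2.17
vertex 1.184 -2.848 2.738
endloop
endfacet
facet normal 0.297 0.070 0.952
outer loop
vertex 1.197 -3.776 2.802
vertex 1.184 -2.848 2.738
vertex -0.675 -3.299 3.35
endloop
endfacet

endsolid


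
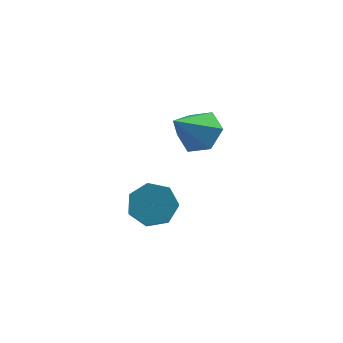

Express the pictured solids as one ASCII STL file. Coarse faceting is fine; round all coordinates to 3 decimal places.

solid 
facet normal 0.462 0.571 -0.679
outer loop
vertex 1.86 5.058 -1.364
vertex 1.457 4.435 -2.162
vertex 0.898 5.303 -1.812
endloop
endfacet
facet normal -0.273 0.467 0.841
outer loop
vertex 1.86 5.058 -1.364
vertex 0.898 5.303 -1.812
vertex 0.543 3.305 -0.818
endloop
endfacet
facet normal 0.462 0.571 -0.679
outer loop
vertex 0.898 5.303 -1.812
vertex 1.457 4.435 -2.162
vertex 0.494 4.68 -2.611
endloop
endfacet
facet normal -0.926 0.286 0.245
outer loop
vertex 0.898 5.303 -1.812
vertex 0.494 4.68 -2.611
vertex 0.543 3.305 -0.818
endloop
endfacet
facet normal 0.462 0.571 -0.679
outer loop
vertex 0.494 4.68 -2.611
vertex 1.457 4.435 -2.162
vertex 1.054 3.813 -2.96
endloop
endfacet
facet normal -0.851 -0.427 -0.304
outer loop
vertex 0.494 4.68 -2.611
vertex 1.054 3.813 -2.96
vertex 0.543 3.305 -0.818
endloop
endfacet
facet normal 0.462 0.571 -0.679
outer loop
vertex 1.054 3.813 -2.96
vertex 1.457 4.435 -2.162
vertex 2.016 3.568 -2.512
endloop
endfacet
facet normal -0.124 -0.958 -0.257
outer loop
vertex 1.054 3.813 -2.96
vertex 2.016 3.568 -2.512
vertex 0.543 3.305 -0.818
endloop
endfacet
facet normal 0.461 0.571 -0.679
outer loop
vertex 2.016 3.568 -2.512
vertex 1.457 4.435 -2.162
vertex 2.42 4.191 -1.713
endloop
endfacet
facet normal 0.529 -0.778 0.339
outer loop
vertex 2.016 3.568 -2.512
vertex 2.42 4.191 -1.713
vertex 0.543 3.305 -0.818
endloop
endfacet
facet normal 0.461 0.571 -0.679
outer loop
vertex 2.42 4.191 -1.713
vertex 1.457 4.435 -2.162
vertex 1.86 5.058 -1.364
endloop
endfacet
facet normal 0.454 -0.064 0.889
outer loop
vertex 2.42 4.191 -1.713
vertex 1.86 5.058 -1.364
vertex 0.543 3.305 -0.818
endloop
endfacet
facet normal -0.128 0.745 -0.654
outer loop
vertex 0.915 -0.122 -4.275
vertex 0.235 0.292 -3.67
vertex 1.224 0.443 -3.692
endloop
endfacet
facet normal 0.926 -0.146 -0.349
outer loop
vertex 0.915 -0.122 -4.275
vertex 1.224 0.443 -3.692
vertex 1.065 -0.986 -3.516
endloop
endfacet
facet normal 0.926 -0.146 -0.348
outer loop
vertex 1.065 -0.986 -3.516
vertex 1.224 0.443 -3.692
vertex 1.373 -0.422 -2.933
endloop
endfacet
facet normal 0.128 -0.746 0.654
outer loop
vertex 1.065 -0.986 -3.516
vertex 1.373 -0.422 -2.933
vertex 0.385 -0.572 -2.91
endloop
endfacet
facet normal -0.128 0.745 -0.654
outer loop
vertex 1.224 0.443 -3.692
vertex 0.235 0.292 -3.67
vertex 0.788 0.894 -3.093
endloop
endfacet
facet normal 0.855 0.417 0.308
outer loop
vertex 1.224 0.443 -3.692
vertex 0.788 0.894 -3.093
vertex 1.373 -0.422 -2.933
endloop
endfacet
facet normal 0.855 0.417 0.307
outer loop
vertex 1.373 -0.422 -2.933
vertex 0.788 0.894 -3.093
vertex 0.937 0.03 -2.334
endloop
endfacet
facet normal 0.128 -0.745 0.655
outer loop
vertex 1.373 -0.422 -2.933
vertex 0.937 0.03 -2.334
vertex 0.385 -0.572 -2.91
endloop
endfacet
facet normal -0.128 0.745 -0.654
outer loop
vertex 0.788 0.894 -3.093
vertex 0.235 0.292 -3.67
vertex -0.064 0.892 -2.928
endloop
endfacet
facet normal 0.140 0.667 0.732
outer loop
vertex 0.788 0.894 -3.093
vertex -0.064 0.892 -2.928
vertex 0.937 0.03 -2.334
endloop
endfacet
facet normal 0.141 0.667 0.731
outer loop
vertex 0.937 0.03 -2.334
vertex -0.064 0.892 -2.928
vertex 0.085 0.028 -2.168
endloop
endfacet
facet normal 0.129 -0.745 0.655
outer loop
vertex 0.937 0.03 -2.334
vertex 0.085 0.028 -2.168
vertex 0.385 -0.572 -2.91
endloop
endfacet
facet normal -0.129 0.745 -0.654
outer loop
vertex -0.064 0.892 -2.928
vertex 0.235 0.292 -3.67
vertex -0.69 0.438 -3.321
endloop
endfacet
facet normal -0.680 0.415 0.605
outer loop
vertex -0.064 0.892 -2.928
vertex -0.69 0.438 -3.321
vertex 0.085 0.028 -2.168
endloop
endfacet
facet normal -0.681 0.414 0.605
outer loop
vertex 0.085 0.028 -2.168
vertex -0.69 0.438 -3.321
vertex -0.541 -0.426 -2.562
endloop
endfacet
facet normal 0.128 -0.745 0.654
outer loop
vertex 0.085 0.028 -2.168
vertex -0.541 -0.426 -2.562
vertex 0.385 -0.572 -2.91
endloop
endfacet
facet normal -0.129 0.746 -0.654
outer loop
vertex -0.69 0.438 -3.321
vertex 0.235 0.292 -3.67
vertex -0.62 -0.125 -3.977
endloop
endfacet
facet normal -0.988 -0.150 0.023
outer loop
vertex -0.69 0.438 -3.321
vertex -0.62 -0.125 -3.977
vertex -0.541 -0.426 -2.562
endloop
endfacet
facet normal -0.988 -0.150 0.023
outer loop
vertex -0.541 -0.426 -2.562
vertex -0.62 -0.125 -3.977
vertex -0.471 -0.99 -3.218
endloop
endfacet
facet normal 0.128 -0.745 0.654
outer loop
vertex -0.541 -0.426 -2.562
vertex -0.471 -0.99 -3.218
vertex 0.385 -0.572 -2.91
endloop
endfacet
facet normal -0.128 0.745 -0.655
outer loop
vertex -0.62 -0.125 -3.977
vertex 0.235 0.292 -3.67
vertex 0.095 -0.375 -4.401
endloop
endfacet
facet normal -0.552 -0.601 -0.577
outer loop
vertex -0.62 -0.125 -3.977
vertex 0.095 -0.375 -4.401
vertex -0.471 -0.99 -3.218
endloop
endfacet
facet normal -0.552 -0.602 -0.577
outer loop
vertex -0.471 -0.99 -3.218
vertex 0.095 -0.375 -4.401
vertex 0.244 -1.239 -3.642
endloop
endfacet
facet normal 0.128 -0.745 0.654
outer loop
vertex -0.471 -0.99 -3.218
vertex 0.244 -1.239 -3.642
vertex 0.385 -0.572 -2.91
endloop
endfacet
facet normal -0.129 0.745 -0.655
outer loop
vertex 0.095 -0.375 -4.401
vertex 0.235 0.292 -3.67
vertex 0.915 -0.122 -4.275
endloop
endfacet
facet normal 0.299 -0.600 -0.742
outer loop
vertex 0.095 -0.375 -4.401
vertex 0.915 -0.122 -4.275
vertex 0.244 -1.239 -3.642
endloop
endfacet
facet normal 0.299 -0.600 -0.742
outer loop
vertex 0.244 -1.239 -3.642
vertex 0.915 -0.122 -4.275
vertex 1.065 -0.986 -3.516
endloop
endfacet
facet normal 0.129 -0.745 0.654
outer loop
vertex 0.244 -1.239 -3.642
vertex 1.065 -0.986 -3.516
vertex 0.385 -0.572 -2.91
endloop
endfacet

endsolid


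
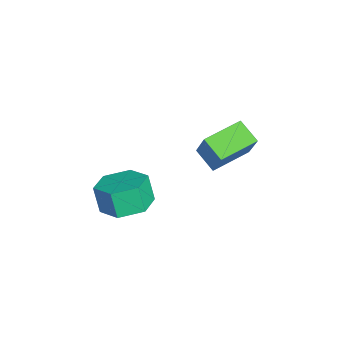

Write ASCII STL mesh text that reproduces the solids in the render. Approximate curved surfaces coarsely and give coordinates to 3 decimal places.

solid 
facet normal 0.274 0.184 -0.944
outer loop
vertex 3.0 -1.812 -1.654
vertex 2.087 -1.424 -1.843
vertex 2.831 -0.827 -1.511
endloop
endfacet
facet normal 0.947 0.119 0.297
outer loop
vertex 3.0 -1.812 -1.654
vertex 2.831 -0.827 -1.511
vertex 2.686 -2.024 -0.568
endloop
endfacet
facet normal 0.947 0.119 0.297
outer loop
vertex 2.686 -2.024 -0.568
vertex 2.831 -0.827 -1.511
vertex 2.517 -1.039 -0.425
endloop
endfacet
facet normal -0.274 -0.184 0.944
outer loop
vertex 2.686 -2.024 -0.568
vertex 2.517 -1.039 -0.425
vertex 1.773 -1.636 -0.757
endloop
endfacet
facet normal 0.274 0.184 -0.944
outer loop
vertex 2.831 -0.827 -1.511
vertex 2.087 -1.424 -1.843
vertex 1.918 -0.439 -1.7
endloop
endfacet
facet normal 0.328 0.905 0.272
outer loop
vertex 2.831 -0.827 -1.511
vertex 1.918 -0.439 -1.7
vertex 2.517 -1.039 -0.425
endloop
endfacet
facet normal 0.329 0.905 0.271
outer loop
vertex 2.517 -1.039 -0.425
vertex 1.918 -0.439 -1.7
vertex 1.604 -0.65 -0.614
endloop
endfacet
facet normal -0.274 -0.184 0.944
outer loop
vertex 2.517 -1.039 -0.425
vertex 1.604 -0.65 -0.614
vertex 1.773 -1.636 -0.757
endloop
endfacet
facet normal 0.274 0.184 -0.944
outer loop
vertex 1.918 -0.439 -1.7
vertex 2.087 -1.424 -1.843
vertex 1.174 -1.036 -2.032
endloop
endfacet
facet normal -0.618 0.785 -0.026
outer loop
vertex 1.918 -0.439 -1.7
vertex 1.174 -1.036 -2.032
vertex 1.604 -0.65 -0.614
endloop
endfacet
facet normal -0.619 0.785 -0.026
outer loop
vertex 1.604 -0.65 -0.614
vertex 1.174 -1.036 -2.032
vertex 0.86 -1.248 -0.946
endloop
endfacet
facet normal -0.274 -0.184 0.944
outer loop
vertex 1.604 -0.65 -0.614
vertex 0.86 -1.248 -0.946
vertex 1.773 -1.636 -0.757
endloop
endfacet
facet normal 0.274 0.184 -0.944
outer loop
vertex 1.174 -1.036 -2.032
vertex 2.087 -1.424 -1.843
vertex 1.343 -2.021 -2.175
endloop
endfacet
facet normal -0.947 -0.119 -0.297
outer loop
vertex 1.174 -1.036 -2.032
vertex 1.343 -2.021 -2.175
vertex 0.86 -1.248 -0.946
endloop
endfacet
facet normal -0.947 -0.119 -0.297
outer loop
vertex 0.86 -1.248 -0.946
vertex 1.343 -2.021 -2.175
vertex 1.029 -2.233 -1.089
endloop
endfacet
facet normal -0.274 -0.184 0.944
outer loop
vertex 0.86 -1.248 -0.946
vertex 1.029 -2.233 -1.089
vertex 1.773 -1.636 -0.757
endloop
endfacet
facet normal 0.274 0.184 -0.944
outer loop
vertex 1.343 -2.021 -2.175
vertex 2.087 -1.424 -1.843
vertex 2.256 -2.41 -1.986
endloop
endfacet
facet normal -0.329 -0.904 -0.272
outer loop
vertex 1.343 -2.021 -2.175
vertex 2.256 -2.41 -1.986
vertex 1.029 -2.233 -1.089
endloop
endfacet
facet normal -0.328 -0.905 -0.271
outer loop
vertex 1.029 -2.233 -1.089
vertex 2.256 -2.41 -1.986
vertex 1.942 -2.621 -0.9
endloop
endfacet
facet normal -0.274 -0.184 0.944
outer loop
vertex 1.029 -2.233 -1.089
vertex 1.942 -2.621 -0.9
vertex 1.773 -1.636 -0.757
endloop
endfacet
facet normal 0.274 0.184 -0.944
outer loop
vertex 2.256 -2.41 -1.986
vertex 2.087 -1.424 -1.843
vertex 3.0 -1.812 -1.654
endloop
endfacet
facet normal 0.619 -0.785 0.026
outer loop
vertex 2.256 -2.41 -1.986
vertex 3.0 -1.812 -1.654
vertex 1.942 -2.621 -0.9
endloop
endfacet
facet normal 0.619 -0.785 0.026
outer loop
vertex 1.942 -2.621 -0.9
vertex 3.0 -1.812 -1.654
vertex 2.686 -2.024 -0.568
endloop
endfacet
facet normal -0.274 -0.184 0.944
outer loop
vertex 1.942 -2.621 -0.9
vertex 2.686 -2.024 -0.568
vertex 1.773 -1.636 -0.757
endloop
endfacet
facet normal -0.509 0.848 0.149
outer loop
vertex -0.761 2.875 0.202
vertex 0.01 3.432 -0.33
vertex -1.515 2.655 -1.122
endloop
endfacet
facet normal -0.708 -0.511 0.488
outer loop
vertex -0.67 1.248 -1.37
vertex -0.761 2.875 0.202
vertex -1.515 2.655 -1.122
endloop
endfacet
facet normal -0.509 0.848 0.149
outer loop
vertex -1.515 2.655 -1.122
vertex 0.01 3.432 -0.33
vertex -0.744 3.212 -1.654
endloop
endfacet
facet normal -0.490 -0.143 -0.860
outer loop
vertex -0.744 3.212 -1.654
vertex -0.67 1.248 -1.37
vertex -1.515 2.655 -1.122
endloop
endfacet
facet normal 0.490 0.143 0.860
outer loop
vertex -0.761 2.875 0.202
vertex 0.855 2.025 -0.578
vertex 0.01 3.432 -0.33
endloop
endfacet
facet normal -0.708 -0.511 0.488
outer loop
vertex 0.084 1.468 -0.046
vertex -0.761 2.875 0.202
vertex -0.67 1.248 -1.37
endloop
endfacet
facet normal 0.490 0.143 0.860
outer loop
vertex 0.084 1.468 -0.046
vertex 0.855 2.025 -0.578
vertex -0.761 2.875 0.202
endloop
endfacet
facet normal 0.708 0.511 -0.488
outer loop
vertex 0.01 3.432 -0.33
vertex 0.855 2.025 -0.578
vertex -0.744 3.212 -1.654
endloop
endfacet
facet normal -0.490 -0.143 -0.860
outer loop
vertex 0.101 1.805 -1.902
vertex -0.67 1.248 -1.37
vertex -0.744 3.212 -1.654
endloop
endfacet
facet normal 0.708 0.511 -0.488
outer loop
vertex -0.744 3.212 -1.654
vertex 0.855 2.025 -0.578
vertex 0.101 1.805 -1.902
endloop
endfacet
facet normal 0.509 -0.848 -0.149
outer loop
vertex 0.101 1.805 -1.902
vertex 0.084 1.468 -0.046
vertex -0.67 1.248 -1.37
endloop
endfacet
facet normal 0.509 -0.848 -0.149
outer loop
vertex 0.855 2.025 -0.578
vertex 0.084 1.468 -0.046
vertex 0.101 1.805 -1.902
endloop
endfacet

endsolid


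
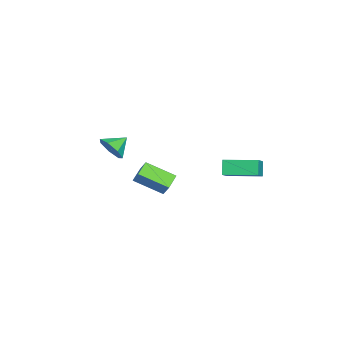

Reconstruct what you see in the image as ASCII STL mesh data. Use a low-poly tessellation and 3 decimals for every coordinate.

solid 
facet normal 0.618 -0.607 -0.500
outer loop
vertex 0.18 -4.346 3.65
vertex -0.387 -4.296 2.889
vertex 0.347 -3.738 3.119
endloop
endfacet
facet normal 0.275 0.589 0.760
outer loop
vertex 0.18 -4.346 3.65
vertex 0.347 -3.738 3.119
vertex -1.153 -3.544 3.511
endloop
endfacet
facet normal 0.618 -0.606 -0.501
outer loop
vertex 0.347 -3.738 3.119
vertex -0.387 -4.296 2.889
vertex -0.039 -3.55 2.415
endloop
endfacet
facet normal 0.169 0.971 0.167
outer loop
vertex 0.347 -3.738 3.119
vertex -0.039 -3.55 2.415
vertex -1.153 -3.544 3.511
endloop
endfacet
facet normal 0.617 -0.606 -0.502
outer loop
vertex -0.039 -3.55 2.415
vertex -0.387 -4.296 2.889
vertex -0.687 -3.923 2.069
endloop
endfacet
facet normal -0.328 0.882 -0.338
outer loop
vertex -0.039 -3.55 2.415
vertex -0.687 -3.923 2.069
vertex -1.153 -3.544 3.511
endloop
endfacet
facet normal 0.617 -0.606 -0.502
outer loop
vertex -0.687 -3.923 2.069
vertex -0.387 -4.296 2.889
vertex -1.109 -4.577 2.34
endloop
endfacet
facet normal -0.842 0.388 -0.374
outer loop
vertex -0.687 -3.923 2.069
vertex -1.109 -4.577 2.34
vertex -1.153 -3.544 3.511
endloop
endfacet
facet normal 0.617 -0.606 -0.502
outer loop
vertex -1.109 -4.577 2.34
vertex -0.387 -4.296 2.889
vertex -0.987 -5.02 3.025
endloop
endfacet
facet normal -0.987 -0.139 0.086
outer loop
vertex -1.109 -4.577 2.34
vertex -0.987 -5.02 3.025
vertex -1.153 -3.544 3.511
endloop
endfacet
facet normal 0.618 -0.606 -0.500
outer loop
vertex -0.987 -5.02 3.025
vertex -0.387 -4.296 2.889
vertex -0.414 -4.917 3.608
endloop
endfacet
facet normal -0.653 -0.302 0.695
outer loop
vertex -0.987 -5.02 3.025
vertex -0.414 -4.917 3.608
vertex -1.153 -3.544 3.511
endloop
endfacet
facet normal 0.618 -0.606 -0.500
outer loop
vertex -0.414 -4.917 3.608
vertex -0.387 -4.296 2.889
vertex 0.18 -4.346 3.65
endloop
endfacet
facet normal -0.091 0.021 0.996
outer loop
vertex -0.414 -4.917 3.608
vertex 0.18 -4.346 3.65
vertex -1.153 -3.544 3.511
endloop
endfacet
facet normal -0.503 -0.072 0.861
outer loop
vertex -0.356 2.012 2.663
vertex -0.306 4.022 2.86
vertex -1.462 2.102 2.025
endloop
endfacet
facet normal -0.025 -0.995 -0.098
outer loop
vertex -0.934 2.178 1.12
vertex -0.356 2.012 2.663
vertex -1.462 2.102 2.025
endloop
endfacet
facet normal -0.503 -0.072 0.861
outer loop
vertex -1.462 2.102 2.025
vertex -0.306 4.022 2.86
vertex -1.412 4.112 2.222
endloop
endfacet
facet normal -0.864 0.070 -0.498
outer loop
vertex -1.412 4.112 2.222
vertex -0.934 2.178 1.12
vertex -1.462 2.102 2.025
endloop
endfacet
facet normal 0.864 -0.070 0.498
outer loop
vertex -0.356 2.012 2.663
vertex 0.222 4.098 1.955
vertex -0.306 4.022 2.86
endloop
endfacet
facet normal -0.025 -0.995 -0.098
outer loop
vertex 0.172 2.088 1.758
vertex -0.356 2.012 2.663
vertex -0.934 2.178 1.12
endloop
endfacet
facet normal 0.864 -0.070 0.498
outer loop
vertex 0.172 2.088 1.758
vertex 0.222 4.098 1.955
vertex -0.356 2.012 2.663
endloop
endfacet
facet normal 0.025 0.995 0.098
outer loop
vertex -0.306 4.022 2.86
vertex 0.222 4.098 1.955
vertex -1.412 4.112 2.222
endloop
endfacet
facet normal -0.864 0.070 -0.498
outer loop
vertex -0.884 4.188 1.317
vertex -0.934 2.178 1.12
vertex -1.412 4.112 2.222
endloop
endfacet
facet normal 0.025 0.995 0.098
outer loop
vertex -1.412 4.112 2.222
vertex 0.222 4.098 1.955
vertex -0.884 4.188 1.317
endloop
endfacet
facet normal 0.503 0.072 -0.861
outer loop
vertex -0.884 4.188 1.317
vertex 0.172 2.088 1.758
vertex -0.934 2.178 1.12
endloop
endfacet
facet normal 0.503 0.072 -0.861
outer loop
vertex 0.222 4.098 1.955
vertex 0.172 2.088 1.758
vertex -0.884 4.188 1.317
endloop
endfacet
facet normal -0.910 0.181 0.372
outer loop
vertex 1.485 -1.908 3.005
vertex 1.455 -0.222 2.109
vertex 1.117 -2.293 2.292
endloop
endfacet
facet normal 0.016 -0.883 0.469
outer loop
vertex 2.145 -2.498 1.871
vertex 1.485 -1.908 3.005
vertex 1.117 -2.293 2.292
endloop
endfacet
facet normal -0.910 0.181 0.373
outer loop
vertex 1.117 -2.293 2.292
vertex 1.455 -0.222 2.109
vertex 1.086 -0.607 1.396
endloop
endfacet
facet normal -0.414 -0.433 -0.801
outer loop
vertex 1.086 -0.607 1.396
vertex 2.145 -2.498 1.871
vertex 1.117 -2.293 2.292
endloop
endfacet
facet normal 0.414 0.433 0.801
outer loop
vertex 1.485 -1.908 3.005
vertex 2.483 -0.427 1.688
vertex 1.455 -0.222 2.109
endloop
endfacet
facet normal 0.016 -0.883 0.469
outer loop
vertex 2.514 -2.113 2.584
vertex 1.485 -1.908 3.005
vertex 2.145 -2.498 1.871
endloop
endfacet
facet normal 0.414 0.433 0.801
outer loop
vertex 2.514 -2.113 2.584
vertex 2.483 -0.427 1.688
vertex 1.485 -1.908 3.005
endloop
endfacet
facet normal -0.016 0.883 -0.469
outer loop
vertex 1.455 -0.222 2.109
vertex 2.483 -0.427 1.688
vertex 1.086 -0.607 1.396
endloop
endfacet
facet normal -0.414 -0.433 -0.801
outer loop
vertex 2.115 -0.812 0.975
vertex 2.145 -2.498 1.871
vertex 1.086 -0.607 1.396
endloop
endfacet
facet normal -0.016 0.883 -0.469
outer loop
vertex 1.086 -0.607 1.396
vertex 2.483 -0.427 1.688
vertex 2.115 -0.812 0.975
endloop
endfacet
facet normal 0.910 -0.182 -0.373
outer loop
vertex 2.115 -0.812 0.975
vertex 2.514 -2.113 2.584
vertex 2.145 -2.498 1.871
endloop
endfacet
facet normal 0.910 -0.181 -0.372
outer loop
vertex 2.483 -0.427 1.688
vertex 2.514 -2.113 2.584
vertex 2.115 -0.812 0.975
endloop
endfacet

endsolid


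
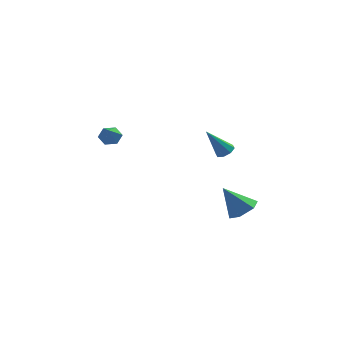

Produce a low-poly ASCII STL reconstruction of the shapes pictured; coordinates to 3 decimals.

solid 
facet normal -0.020 0.761 -0.648
outer loop
vertex -2.879 1.925 -1.4
vertex -3.124 1.524 -1.863
vertex -3.532 1.854 -1.463
endloop
endfacet
facet normal -0.125 0.311 0.942
outer loop
vertex -2.879 1.925 -1.4
vertex -3.532 1.854 -1.463
vertex -3.096 0.436 -0.937
endloop
endfacet
facet normal -0.019 0.761 -0.648
outer loop
vertex -3.532 1.854 -1.463
vertex -3.124 1.524 -1.863
vertex -3.777 1.453 -1.927
endloop
endfacet
facet normal -0.855 -0.072 0.514
outer loop
vertex -3.532 1.854 -1.463
vertex -3.777 1.453 -1.927
vertex -3.096 0.436 -0.937
endloop
endfacet
facet normal -0.019 0.761 -0.648
outer loop
vertex -3.777 1.453 -1.927
vertex -3.124 1.524 -1.863
vertex -3.369 1.123 -2.327
endloop
endfacet
facet normal -0.722 -0.666 -0.187
outer loop
vertex -3.777 1.453 -1.927
vertex -3.369 1.123 -2.327
vertex -3.096 0.436 -0.937
endloop
endfacet
facet normal -0.019 0.761 -0.648
outer loop
vertex -3.369 1.123 -2.327
vertex -3.124 1.524 -1.863
vertex -2.716 1.194 -2.263
endloop
endfacet
facet normal 0.140 -0.876 -0.461
outer loop
vertex -3.369 1.123 -2.327
vertex -2.716 1.194 -2.263
vertex -3.096 0.436 -0.937
endloop
endfacet
facet normal -0.020 0.761 -0.648
outer loop
vertex -2.716 1.194 -2.263
vertex -3.124 1.524 -1.863
vertex -2.471 1.595 -1.8
endloop
endfacet
facet normal 0.869 -0.493 -0.033
outer loop
vertex -2.716 1.194 -2.263
vertex -2.471 1.595 -1.8
vertex -3.096 0.436 -0.937
endloop
endfacet
facet normal -0.020 0.761 -0.648
outer loop
vertex -2.471 1.595 -1.8
vertex -3.124 1.524 -1.863
vertex -2.879 1.925 -1.4
endloop
endfacet
facet normal 0.737 0.101 0.669
outer loop
vertex -2.471 1.595 -1.8
vertex -2.879 1.925 -1.4
vertex -3.096 0.436 -0.937
endloop
endfacet
facet normal 0.590 -0.061 -0.805
outer loop
vertex 4.965 -3.25 -4.027
vertex 4.274 -3.566 -4.509
vertex 4.424 -2.679 -4.466
endloop
endfacet
facet normal 0.263 0.732 0.628
outer loop
vertex 4.965 -3.25 -4.027
vertex 4.424 -2.679 -4.466
vertex 3.206 -3.454 -3.051
endloop
endfacet
facet normal 0.590 -0.061 -0.805
outer loop
vertex 4.424 -2.679 -4.466
vertex 4.274 -3.566 -4.509
vertex 3.733 -2.996 -4.948
endloop
endfacet
facet normal -0.463 0.882 0.084
outer loop
vertex 4.424 -2.679 -4.466
vertex 3.733 -2.996 -4.948
vertex 3.206 -3.454 -3.051
endloop
endfacet
facet normal 0.589 -0.061 -0.806
outer loop
vertex 3.733 -2.996 -4.948
vertex 4.274 -3.566 -4.509
vertex 3.582 -3.882 -4.991
endloop
endfacet
facet normal -0.959 0.174 -0.224
outer loop
vertex 3.733 -2.996 -4.948
vertex 3.582 -3.882 -4.991
vertex 3.206 -3.454 -3.051
endloop
endfacet
facet normal 0.589 -0.062 -0.805
outer loop
vertex 3.582 -3.882 -4.991
vertex 4.274 -3.566 -4.509
vertex 4.123 -4.452 -4.551
endloop
endfacet
facet normal -0.729 -0.684 0.010
outer loop
vertex 3.582 -3.882 -4.991
vertex 4.123 -4.452 -4.551
vertex 3.206 -3.454 -3.051
endloop
endfacet
facet normal 0.589 -0.062 -0.806
outer loop
vertex 4.123 -4.452 -4.551
vertex 4.274 -3.566 -4.509
vertex 4.814 -4.136 -4.07
endloop
endfacet
facet normal -0.003 -0.834 0.552
outer loop
vertex 4.123 -4.452 -4.551
vertex 4.814 -4.136 -4.07
vertex 3.206 -3.454 -3.051
endloop
endfacet
facet normal 0.590 -0.061 -0.805
outer loop
vertex 4.814 -4.136 -4.07
vertex 4.274 -3.566 -4.509
vertex 4.965 -3.25 -4.027
endloop
endfacet
facet normal 0.492 -0.126 0.861
outer loop
vertex 4.814 -4.136 -4.07
vertex 4.965 -3.25 -4.027
vertex 3.206 -3.454 -3.051
endloop
endfacet
facet normal 0.531 0.177 -0.829
outer loop
vertex 3.473 2.334 -2.882
vertex 2.966 2.449 -3.182
vertex 3.355 2.777 -2.863
endloop
endfacet
facet normal 0.628 0.134 0.766
outer loop
vertex 3.473 2.334 -2.882
vertex 3.355 2.777 -2.863
vertex 1.954 2.111 -1.598
endloop
endfacet
facet normal 0.531 0.177 -0.829
outer loop
vertex 3.355 2.777 -2.863
vertex 2.966 2.449 -3.182
vertex 3.009 3.028 -3.031
endloop
endfacet
facet normal 0.225 0.737 0.637
outer loop
vertex 3.355 2.777 -2.863
vertex 3.009 3.028 -3.031
vertex 1.954 2.111 -1.598
endloop
endfacet
facet normal 0.530 0.177 -0.829
outer loop
vertex 3.009 3.028 -3.031
vertex 2.966 2.449 -3.182
vertex 2.638 2.94 -3.287
endloop
endfacet
facet normal -0.395 0.878 0.271
outer loop
vertex 3.009 3.028 -3.031
vertex 2.638 2.94 -3.287
vertex 1.954 2.111 -1.598
endloop
endfacet
facet normal 0.531 0.178 -0.828
outer loop
vertex 2.638 2.94 -3.287
vertex 2.966 2.449 -3.182
vertex 2.46 2.564 -3.482
endloop
endfacet
facet normal -0.872 0.475 -0.120
outer loop
vertex 2.638 2.94 -3.287
vertex 2.46 2.564 -3.482
vertex 1.954 2.111 -1.598
endloop
endfacet
facet normal 0.531 0.175 -0.829
outer loop
vertex 2.46 2.564 -3.482
vertex 2.966 2.449 -3.182
vertex 2.578 2.121 -3.5
endloop
endfacet
facet normal -0.924 -0.234 -0.304
outer loop
vertex 2.46 2.564 -3.482
vertex 2.578 2.121 -3.5
vertex 1.954 2.111 -1.598
endloop
endfacet
facet normal 0.531 0.176 -0.829
outer loop
vertex 2.578 2.121 -3.5
vertex 2.966 2.449 -3.182
vertex 2.924 1.87 -3.332
endloop
endfacet
facet normal -0.521 -0.835 -0.175
outer loop
vertex 2.578 2.121 -3.5
vertex 2.924 1.87 -3.332
vertex 1.954 2.111 -1.598
endloop
endfacet
facet normal 0.530 0.176 -0.829
outer loop
vertex 2.924 1.87 -3.332
vertex 2.966 2.449 -3.182
vertex 3.295 1.958 -3.076
endloop
endfacet
facet normal 0.100 -0.976 0.191
outer loop
vertex 2.924 1.87 -3.332
vertex 3.295 1.958 -3.076
vertex 1.954 2.111 -1.598
endloop
endfacet
facet normal 0.531 0.177 -0.829
outer loop
vertex 3.295 1.958 -3.076
vertex 2.966 2.449 -3.182
vertex 3.473 2.334 -2.882
endloop
endfacet
facet normal 0.576 -0.573 0.582
outer loop
vertex 3.295 1.958 -3.076
vertex 3.473 2.334 -2.882
vertex 1.954 2.111 -1.598
endloop
endfacet

endsolid


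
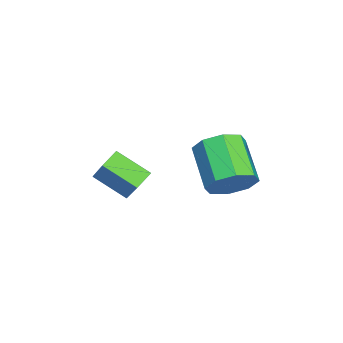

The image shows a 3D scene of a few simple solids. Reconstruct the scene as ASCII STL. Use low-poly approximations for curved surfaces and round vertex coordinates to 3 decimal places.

solid 
facet normal -0.572 -0.268 -0.775
outer loop
vertex -3.241 -3.49 1.468
vertex -3.886 -3.064 1.797
vertex -2.792 -2.211 0.695
endloop
endfacet
facet normal 0.768 -0.506 -0.392
outer loop
vertex -1.694 -1.696 2.183
vertex -3.241 -3.49 1.468
vertex -2.792 -2.211 0.695
endloop
endfacet
facet normal -0.571 -0.269 -0.775
outer loop
vertex -2.792 -2.211 0.695
vertex -3.886 -3.064 1.797
vertex -3.437 -1.786 1.023
endloop
endfacet
facet normal 0.288 0.819 -0.496
outer loop
vertex -3.437 -1.786 1.023
vertex -1.694 -1.696 2.183
vertex -2.792 -2.211 0.695
endloop
endfacet
facet normal -0.288 -0.819 0.496
outer loop
vertex -3.241 -3.49 1.468
vertex -2.788 -2.549 3.285
vertex -3.886 -3.064 1.797
endloop
endfacet
facet normal 0.768 -0.507 -0.391
outer loop
vertex -2.143 -2.974 2.957
vertex -3.241 -3.49 1.468
vertex -1.694 -1.696 2.183
endloop
endfacet
facet normal -0.288 -0.819 0.496
outer loop
vertex -2.143 -2.974 2.957
vertex -2.788 -2.549 3.285
vertex -3.241 -3.49 1.468
endloop
endfacet
facet normal -0.768 0.507 0.391
outer loop
vertex -3.886 -3.064 1.797
vertex -2.788 -2.549 3.285
vertex -3.437 -1.786 1.023
endloop
endfacet
facet normal 0.288 0.819 -0.496
outer loop
vertex -2.339 -1.27 2.512
vertex -1.694 -1.696 2.183
vertex -3.437 -1.786 1.023
endloop
endfacet
facet normal -0.769 0.506 0.391
outer loop
vertex -3.437 -1.786 1.023
vertex -2.788 -2.549 3.285
vertex -2.339 -1.27 2.512
endloop
endfacet
facet normal 0.572 0.268 0.775
outer loop
vertex -2.339 -1.27 2.512
vertex -2.143 -2.974 2.957
vertex -1.694 -1.696 2.183
endloop
endfacet
facet normal 0.571 0.268 0.776
outer loop
vertex -2.788 -2.549 3.285
vertex -2.143 -2.974 2.957
vertex -2.339 -1.27 2.512
endloop
endfacet
facet normal 0.820 0.301 -0.486
outer loop
vertex -2.281 1.025 2.283
vertex -2.858 1.588 1.658
vertex -2.389 1.751 2.55
endloop
endfacet
facet normal 0.555 -0.213 0.804
outer loop
vertex -2.281 1.025 2.283
vertex -2.389 1.751 2.55
vertex -3.905 0.429 3.246
endloop
endfacet
facet normal 0.555 -0.213 0.804
outer loop
vertex -3.905 0.429 3.246
vertex -2.389 1.751 2.55
vertex -4.013 1.154 3.513
endloop
endfacet
facet normal -0.820 -0.301 0.486
outer loop
vertex -3.905 0.429 3.246
vertex -4.013 1.154 3.513
vertex -4.482 0.992 2.622
endloop
endfacet
facet normal 0.820 0.301 -0.486
outer loop
vertex -2.389 1.751 2.55
vertex -2.858 1.588 1.658
vertex -2.772 2.381 2.294
endloop
endfacet
facet normal 0.294 0.508 0.810
outer loop
vertex -2.389 1.751 2.55
vertex -2.772 2.381 2.294
vertex -4.013 1.154 3.513
endloop
endfacet
facet normal 0.294 0.507 0.810
outer loop
vertex -4.013 1.154 3.513
vertex -2.772 2.381 2.294
vertex -4.396 1.785 3.257
endloop
endfacet
facet normal -0.820 -0.301 0.486
outer loop
vertex -4.013 1.154 3.513
vertex -4.396 1.785 3.257
vertex -4.482 0.992 2.622
endloop
endfacet
facet normal 0.820 0.302 -0.487
outer loop
vertex -2.772 2.381 2.294
vertex -2.858 1.588 1.658
vertex -3.206 2.547 1.666
endloop
endfacet
facet normal -0.139 0.930 0.342
outer loop
vertex -2.772 2.381 2.294
vertex -3.206 2.547 1.666
vertex -4.396 1.785 3.257
endloop
endfacet
facet normal -0.139 0.930 0.341
outer loop
vertex -4.396 1.785 3.257
vertex -3.206 2.547 1.666
vertex -4.829 1.951 2.629
endloop
endfacet
facet normal -0.821 -0.300 0.486
outer loop
vertex -4.396 1.785 3.257
vertex -4.829 1.951 2.629
vertex -4.482 0.992 2.622
endloop
endfacet
facet normal 0.820 0.302 -0.486
outer loop
vertex -3.206 2.547 1.666
vertex -2.858 1.588 1.658
vertex -3.435 2.151 1.034
endloop
endfacet
facet normal -0.491 0.807 -0.328
outer loop
vertex -3.206 2.547 1.666
vertex -3.435 2.151 1.034
vertex -4.829 1.951 2.629
endloop
endfacet
facet normal -0.491 0.808 -0.327
outer loop
vertex -4.829 1.951 2.629
vertex -3.435 2.151 1.034
vertex -5.059 1.555 1.997
endloop
endfacet
facet normal -0.820 -0.300 0.487
outer loop
vertex -4.829 1.951 2.629
vertex -5.059 1.555 1.997
vertex -4.482 0.992 2.622
endloop
endfacet
facet normal 0.820 0.301 -0.486
outer loop
vertex -3.435 2.151 1.034
vertex -2.858 1.588 1.658
vertex -3.327 1.426 0.767
endloop
endfacet
facet normal -0.555 0.213 -0.804
outer loop
vertex -3.435 2.151 1.034
vertex -3.327 1.426 0.767
vertex -5.059 1.555 1.997
endloop
endfacet
facet normal -0.555 0.213 -0.804
outer loop
vertex -5.059 1.555 1.997
vertex -3.327 1.426 0.767
vertex -4.951 0.829 1.73
endloop
endfacet
facet normal -0.820 -0.301 0.486
outer loop
vertex -5.059 1.555 1.997
vertex -4.951 0.829 1.73
vertex -4.482 0.992 2.622
endloop
endfacet
facet normal 0.820 0.301 -0.486
outer loop
vertex -3.327 1.426 0.767
vertex -2.858 1.588 1.658
vertex -2.944 0.795 1.023
endloop
endfacet
facet normal -0.294 -0.507 -0.810
outer loop
vertex -3.327 1.426 0.767
vertex -2.944 0.795 1.023
vertex -4.951 0.829 1.73
endloop
endfacet
facet normal -0.294 -0.508 -0.810
outer loop
vertex -4.951 0.829 1.73
vertex -2.944 0.795 1.023
vertex -4.568 0.199 1.986
endloop
endfacet
facet normal -0.820 -0.301 0.486
outer loop
vertex -4.951 0.829 1.73
vertex -4.568 0.199 1.986
vertex -4.482 0.992 2.622
endloop
endfacet
facet normal 0.821 0.300 -0.486
outer loop
vertex -2.944 0.795 1.023
vertex -2.858 1.588 1.658
vertex -2.511 0.629 1.651
endloop
endfacet
facet normal 0.139 -0.930 -0.341
outer loop
vertex -2.944 0.795 1.023
vertex -2.511 0.629 1.651
vertex -4.568 0.199 1.986
endloop
endfacet
facet normal 0.139 -0.930 -0.342
outer loop
vertex -4.568 0.199 1.986
vertex -2.511 0.629 1.651
vertex -4.134 0.033 2.614
endloop
endfacet
facet normal -0.820 -0.302 0.487
outer loop
vertex -4.568 0.199 1.986
vertex -4.134 0.033 2.614
vertex -4.482 0.992 2.622
endloop
endfacet
facet normal 0.820 0.300 -0.487
outer loop
vertex -2.511 0.629 1.651
vertex -2.858 1.588 1.658
vertex -2.281 1.025 2.283
endloop
endfacet
facet normal 0.491 -0.807 0.327
outer loop
vertex -2.511 0.629 1.651
vertex -2.281 1.025 2.283
vertex -4.134 0.033 2.614
endloop
endfacet
facet normal 0.491 -0.807 0.328
outer loop
vertex -4.134 0.033 2.614
vertex -2.281 1.025 2.283
vertex -3.905 0.429 3.246
endloop
endfacet
facet normal -0.820 -0.302 0.486
outer loop
vertex -4.134 0.033 2.614
vertex -3.905 0.429 3.246
vertex -4.482 0.992 2.622
endloop
endfacet

endsolid


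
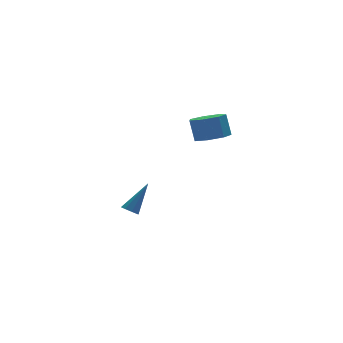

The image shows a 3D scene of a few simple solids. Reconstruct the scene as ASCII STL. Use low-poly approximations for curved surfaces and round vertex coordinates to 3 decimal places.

solid 
facet normal 0.027 -0.395 -0.918
outer loop
vertex 3.315 -2.0 2.096
vertex 2.37 -2.408 2.243
vertex 2.621 -1.478 1.851
endloop
endfacet
facet normal 0.638 0.714 -0.287
outer loop
vertex 3.315 -2.0 2.096
vertex 2.621 -1.478 1.851
vertex 3.275 -1.443 3.391
endloop
endfacet
facet normal 0.638 0.714 -0.287
outer loop
vertex 3.275 -1.443 3.391
vertex 2.621 -1.478 1.851
vertex 2.581 -0.922 3.145
endloop
endfacet
facet normal -0.029 0.395 0.918
outer loop
vertex 3.275 -1.443 3.391
vertex 2.581 -0.922 3.145
vertex 2.33 -1.852 3.537
endloop
endfacet
facet normal 0.029 -0.395 -0.918
outer loop
vertex 2.621 -1.478 1.851
vertex 2.37 -2.408 2.243
vertex 1.738 -1.657 1.9
endloop
endfacet
facet normal -0.204 0.897 -0.392
outer loop
vertex 2.621 -1.478 1.851
vertex 1.738 -1.657 1.9
vertex 2.581 -0.922 3.145
endloop
endfacet
facet normal -0.203 0.897 -0.392
outer loop
vertex 2.581 -0.922 3.145
vertex 1.738 -1.657 1.9
vertex 1.697 -1.1 3.195
endloop
endfacet
facet normal -0.027 0.395 0.918
outer loop
vertex 2.581 -0.922 3.145
vertex 1.697 -1.1 3.195
vertex 2.33 -1.852 3.537
endloop
endfacet
facet normal 0.030 -0.395 -0.918
outer loop
vertex 1.738 -1.657 1.9
vertex 2.37 -2.408 2.243
vertex 1.331 -2.402 2.207
endloop
endfacet
facet normal -0.892 0.404 -0.202
outer loop
vertex 1.738 -1.657 1.9
vertex 1.331 -2.402 2.207
vertex 1.697 -1.1 3.195
endloop
endfacet
facet normal -0.892 0.404 -0.202
outer loop
vertex 1.697 -1.1 3.195
vertex 1.331 -2.402 2.207
vertex 1.29 -1.845 3.502
endloop
endfacet
facet normal -0.028 0.394 0.919
outer loop
vertex 1.697 -1.1 3.195
vertex 1.29 -1.845 3.502
vertex 2.33 -1.852 3.537
endloop
endfacet
facet normal 0.030 -0.395 -0.918
outer loop
vertex 1.331 -2.402 2.207
vertex 2.37 -2.408 2.243
vertex 1.706 -3.151 2.541
endloop
endfacet
facet normal -0.909 -0.393 0.140
outer loop
vertex 1.331 -2.402 2.207
vertex 1.706 -3.151 2.541
vertex 1.29 -1.845 3.502
endloop
endfacet
facet normal -0.909 -0.393 0.141
outer loop
vertex 1.29 -1.845 3.502
vertex 1.706 -3.151 2.541
vertex 1.666 -2.595 3.836
endloop
endfacet
facet normal -0.028 0.395 0.918
outer loop
vertex 1.29 -1.845 3.502
vertex 1.666 -2.595 3.836
vertex 2.33 -1.852 3.537
endloop
endfacet
facet normal 0.029 -0.394 -0.919
outer loop
vertex 1.706 -3.151 2.541
vertex 2.37 -2.408 2.243
vertex 2.582 -3.341 2.65
endloop
endfacet
facet normal -0.241 -0.895 0.377
outer loop
vertex 1.706 -3.151 2.541
vertex 2.582 -3.341 2.65
vertex 1.666 -2.595 3.836
endloop
endfacet
facet normal -0.241 -0.895 0.377
outer loop
vertex 1.666 -2.595 3.836
vertex 2.582 -3.341 2.65
vertex 2.542 -2.785 3.945
endloop
endfacet
facet normal -0.029 0.395 0.918
outer loop
vertex 1.666 -2.595 3.836
vertex 2.542 -2.785 3.945
vertex 2.33 -1.852 3.537
endloop
endfacet
facet normal 0.028 -0.394 -0.919
outer loop
vertex 2.582 -3.341 2.65
vertex 2.37 -2.408 2.243
vertex 3.298 -2.829 2.452
endloop
endfacet
facet normal 0.608 -0.723 0.329
outer loop
vertex 2.582 -3.341 2.65
vertex 3.298 -2.829 2.452
vertex 2.542 -2.785 3.945
endloop
endfacet
facet normal 0.608 -0.722 0.329
outer loop
vertex 2.542 -2.785 3.945
vertex 3.298 -2.829 2.452
vertex 3.258 -2.272 3.747
endloop
endfacet
facet normal -0.029 0.395 0.918
outer loop
vertex 2.542 -2.785 3.945
vertex 3.258 -2.272 3.747
vertex 2.33 -1.852 3.537
endloop
endfacet
facet normal 0.028 -0.395 -0.918
outer loop
vertex 3.298 -2.829 2.452
vertex 2.37 -2.408 2.243
vertex 3.315 -2.0 2.096
endloop
endfacet
facet normal 0.999 -0.006 0.033
outer loop
vertex 3.298 -2.829 2.452
vertex 3.315 -2.0 2.096
vertex 3.258 -2.272 3.747
endloop
endfacet
facet normal 0.999 -0.006 0.033
outer loop
vertex 3.258 -2.272 3.747
vertex 3.315 -2.0 2.096
vertex 3.275 -1.443 3.391
endloop
endfacet
facet normal -0.029 0.395 0.918
outer loop
vertex 3.258 -2.272 3.747
vertex 3.275 -1.443 3.391
vertex 2.33 -1.852 3.537
endloop
endfacet
facet normal -0.613 -0.194 -0.766
outer loop
vertex -0.198 1.522 -5.108
vertex -0.626 1.741 -4.821
vertex -0.244 1.943 -5.178
endloop
endfacet
facet normal 0.903 0.028 -0.428
outer loop
vertex -0.198 1.522 -5.108
vertex -0.244 1.943 -5.178
vertex 0.706 2.159 -3.159
endloop
endfacet
facet normal -0.614 -0.192 -0.766
outer loop
vertex -0.244 1.943 -5.178
vertex -0.626 1.741 -4.821
vertex -0.513 2.245 -5.038
endloop
endfacet
facet normal 0.607 0.708 -0.361
outer loop
vertex -0.244 1.943 -5.178
vertex -0.513 2.245 -5.038
vertex 0.706 2.159 -3.159
endloop
endfacet
facet normal -0.615 -0.192 -0.765
outer loop
vertex -0.513 2.245 -5.038
vertex -0.626 1.741 -4.821
vertex -0.848 2.253 -4.771
endloop
endfacet
facet normal 0.040 0.999 0.020
outer loop
vertex -0.513 2.245 -5.038
vertex -0.848 2.253 -4.771
vertex 0.706 2.159 -3.159
endloop
endfacet
facet normal -0.613 -0.191 -0.766
outer loop
vertex -0.848 2.253 -4.771
vertex -0.626 1.741 -4.821
vertex -1.053 1.961 -4.534
endloop
endfacet
facet normal -0.469 0.731 0.495
outer loop
vertex -0.848 2.253 -4.771
vertex -1.053 1.961 -4.534
vertex 0.706 2.159 -3.159
endloop
endfacet
facet normal -0.614 -0.193 -0.765
outer loop
vertex -1.053 1.961 -4.534
vertex -0.626 1.741 -4.821
vertex -1.008 1.54 -4.464
endloop
endfacet
facet normal -0.619 0.064 0.783
outer loop
vertex -1.053 1.961 -4.534
vertex -1.008 1.54 -4.464
vertex 0.706 2.159 -3.159
endloop
endfacet
facet normal -0.614 -0.194 -0.766
outer loop
vertex -1.008 1.54 -4.464
vertex -0.626 1.741 -4.821
vertex -0.738 1.238 -4.604
endloop
endfacet
facet normal -0.322 -0.619 0.716
outer loop
vertex -1.008 1.54 -4.464
vertex -0.738 1.238 -4.604
vertex 0.706 2.159 -3.159
endloop
endfacet
facet normal -0.614 -0.193 -0.765
outer loop
vertex -0.738 1.238 -4.604
vertex -0.626 1.741 -4.821
vertex -0.403 1.23 -4.871
endloop
endfacet
facet normal 0.245 -0.910 0.335
outer loop
vertex -0.738 1.238 -4.604
vertex -0.403 1.23 -4.871
vertex 0.706 2.159 -3.159
endloop
endfacet
facet normal -0.613 -0.192 -0.767
outer loop
vertex -0.403 1.23 -4.871
vertex -0.626 1.741 -4.821
vertex -0.198 1.522 -5.108
endloop
endfacet
facet normal 0.754 -0.642 -0.140
outer loop
vertex -0.403 1.23 -4.871
vertex -0.198 1.522 -5.108
vertex 0.706 2.159 -3.159
endloop
endfacet

endsolid
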